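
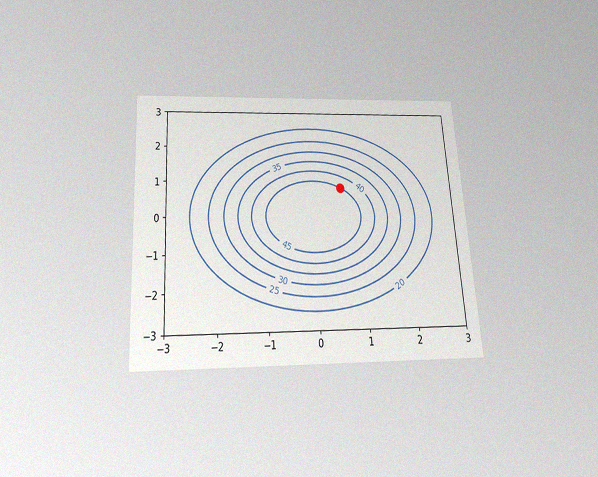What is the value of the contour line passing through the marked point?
45

The chart is tilted about 4° counter-clockwise and viewed slightly from below, with some photo noise. The marked point sits on the contour labelled 45.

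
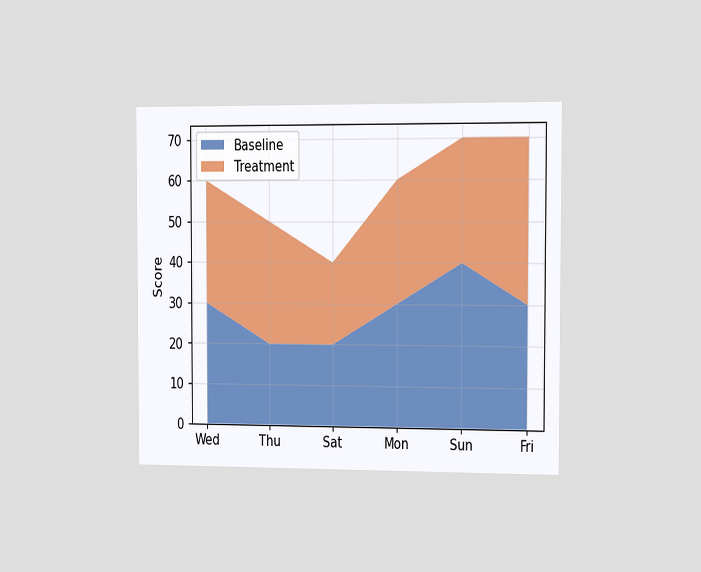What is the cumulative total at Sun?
The chart is viewed slightly from the right. The stacked total at Sun reaches 70.

70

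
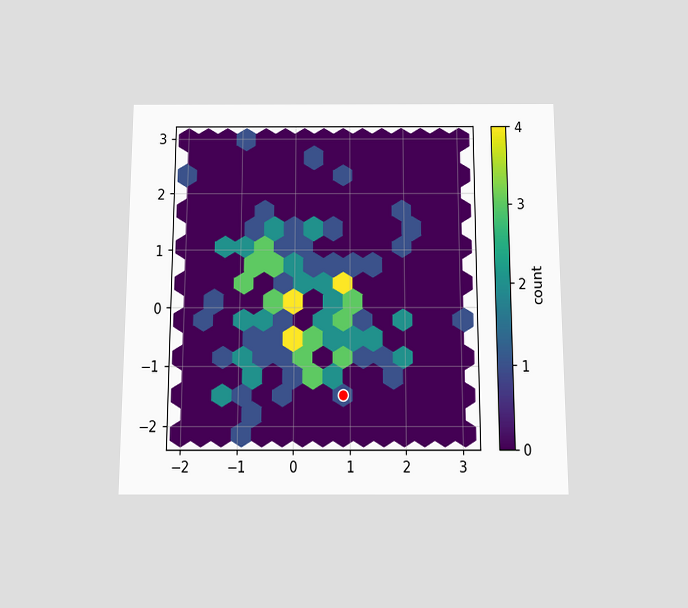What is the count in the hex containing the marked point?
The chart is viewed slightly from below. The marked hex reads 1 on the colorbar.

1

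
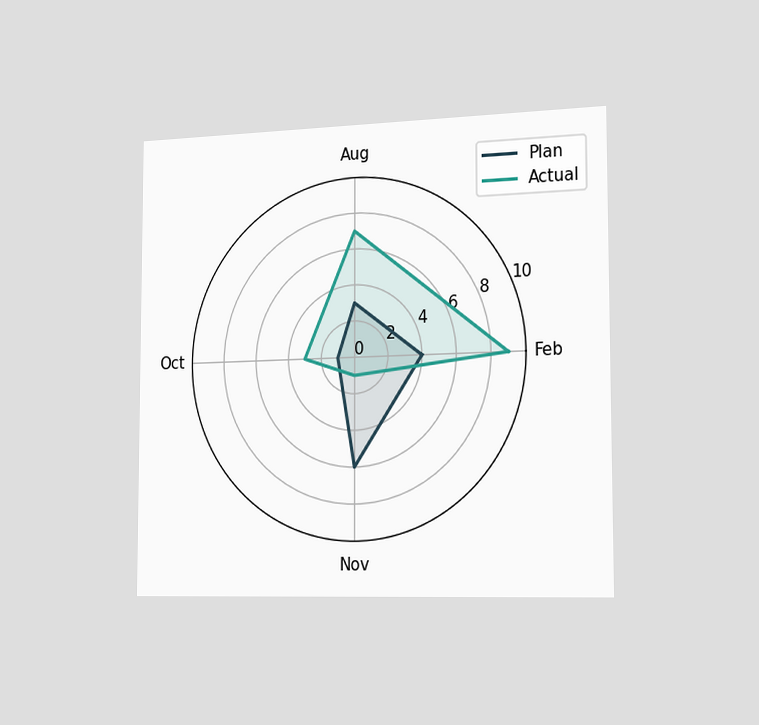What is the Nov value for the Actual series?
The chart is viewed slightly from the right. On the Nov axis, Actual reaches 1.

1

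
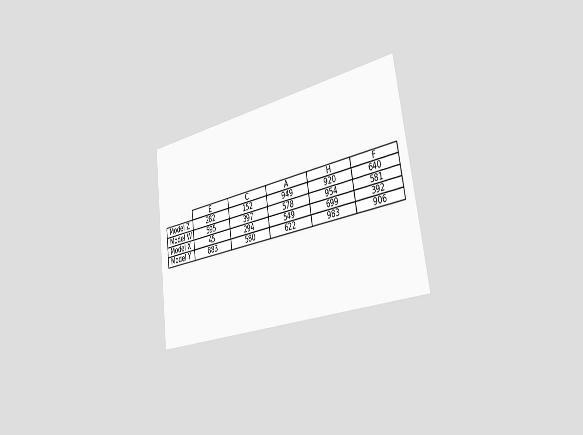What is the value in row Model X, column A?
549

The chart is tilted about 8° counter-clockwise and viewed slightly from the right. The (Model X, A) cell reads 549.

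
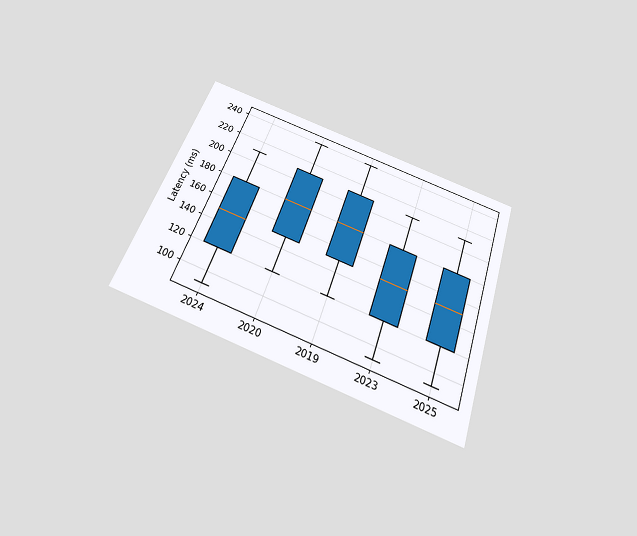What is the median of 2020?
The chart is tilted about 19° clockwise and viewed slightly from below. The median line in the 2020 box sits at 180ms.

180ms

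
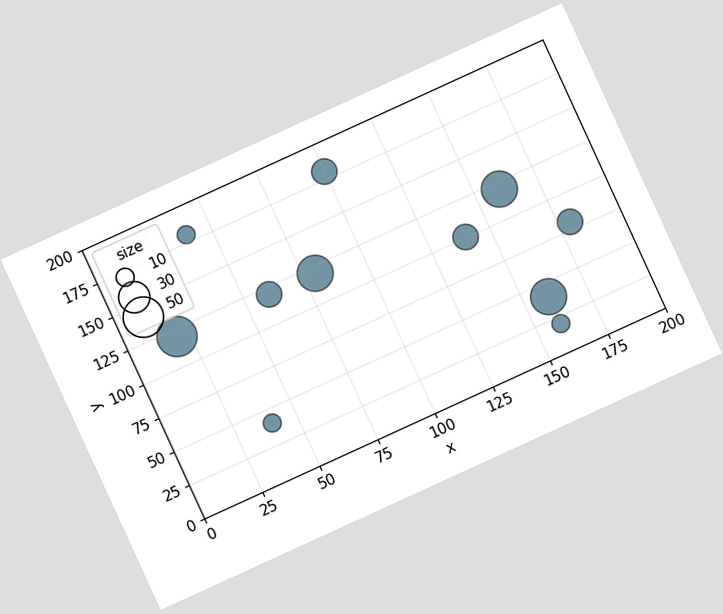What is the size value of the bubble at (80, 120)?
40

The chart is tilted about 25° counter-clockwise. Matching the bubble at (80, 120) against the size legend gives 40.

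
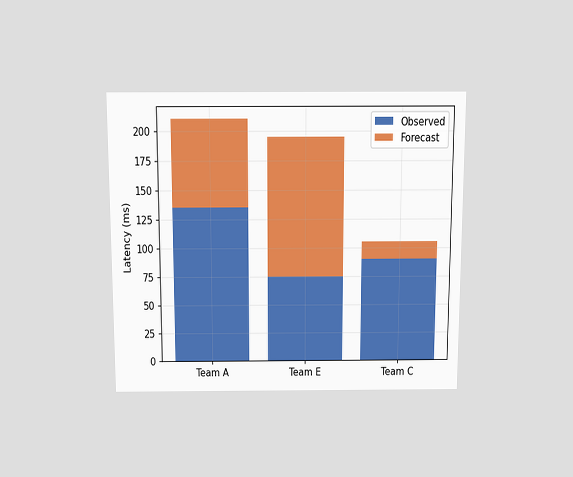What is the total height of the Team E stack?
The chart is viewed slightly from above. The Team E stack's top reaches 195ms on the y-axis.

195ms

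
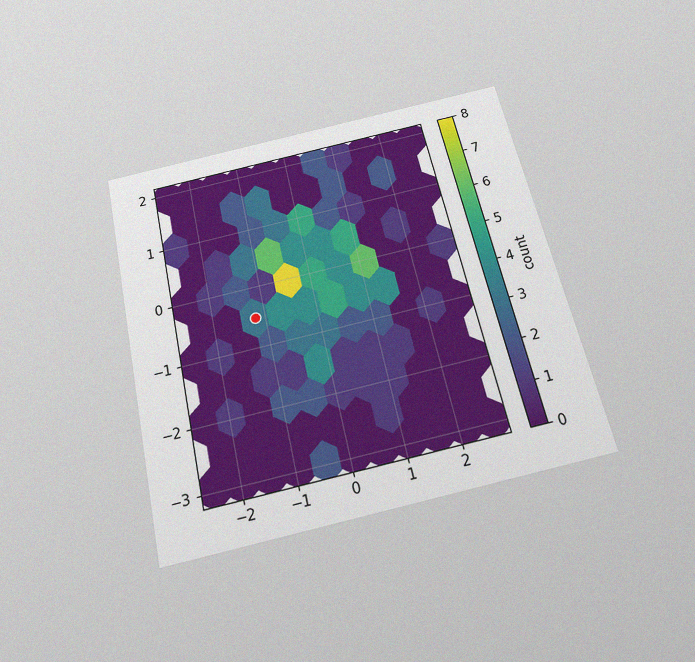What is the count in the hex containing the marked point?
3

The chart is tilted about 13° counter-clockwise and viewed slightly from below, with some photo noise. The marked hex reads 3 on the colorbar.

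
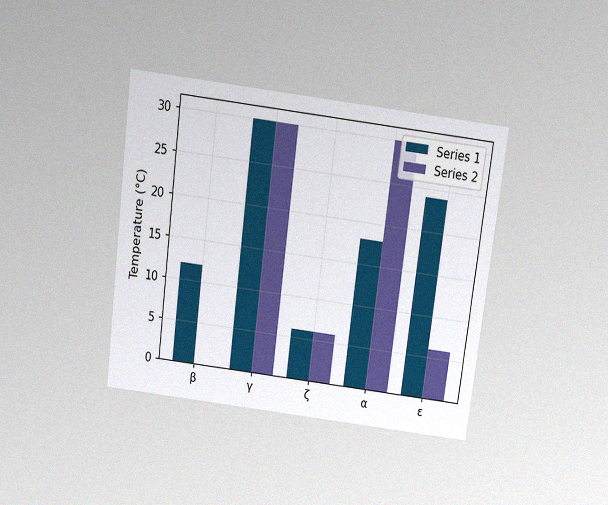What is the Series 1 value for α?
The chart is tilted about 7° clockwise and viewed slightly from above, with some photo noise. The Series 1 bar at α reaches 18°C on the y-axis.

18°C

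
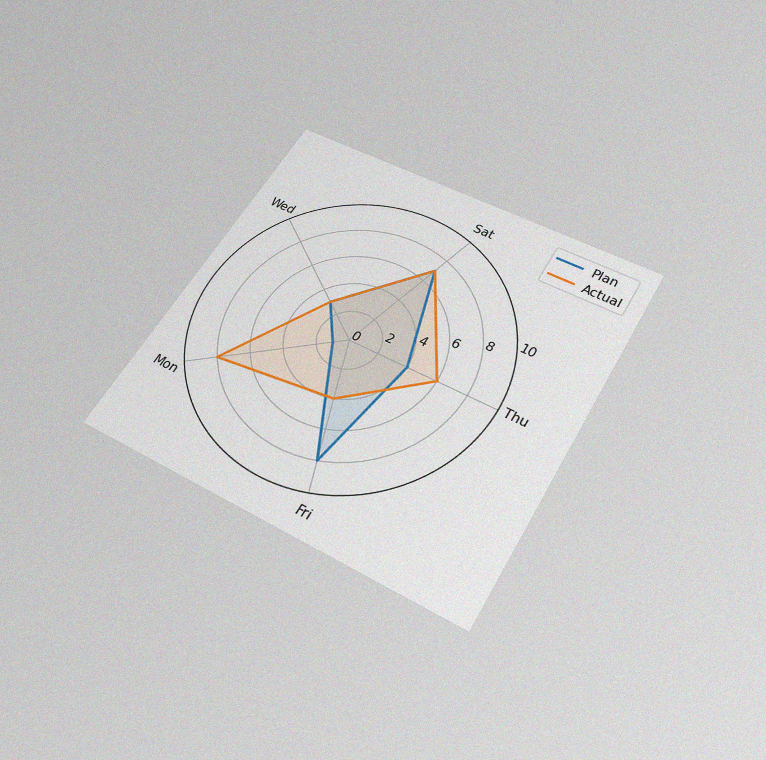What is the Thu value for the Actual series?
The chart is tilted about 30° clockwise and viewed slightly from below, with some photo noise. On the Thu axis, Actual reaches 6.

6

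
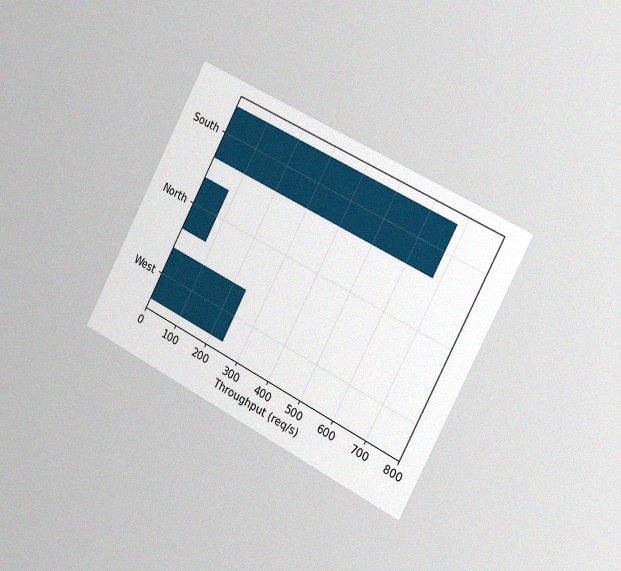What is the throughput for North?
The chart is tilted about 28° clockwise and viewed slightly from the right, with some photo noise. Reading along the chart's x-axis, the North bar reaches 80req/s.

80req/s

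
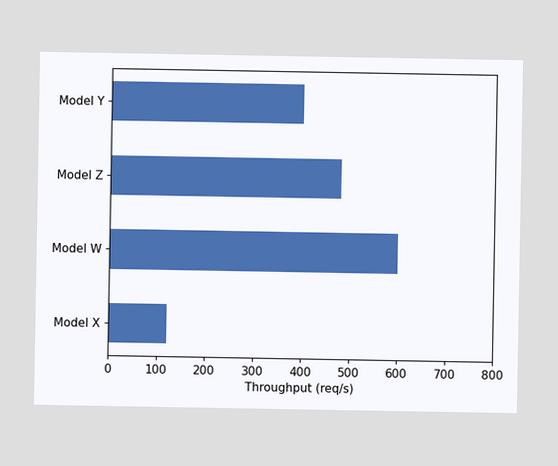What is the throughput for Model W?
Reading along the chart's x-axis, the Model W bar reaches 600req/s.

600req/s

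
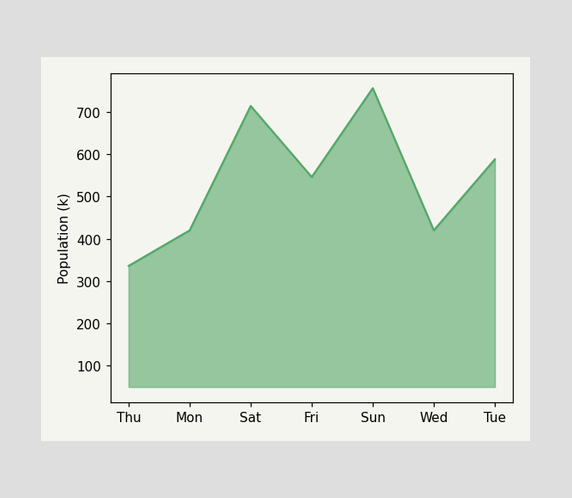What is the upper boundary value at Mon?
At Mon the upper boundary is at 420k.

420k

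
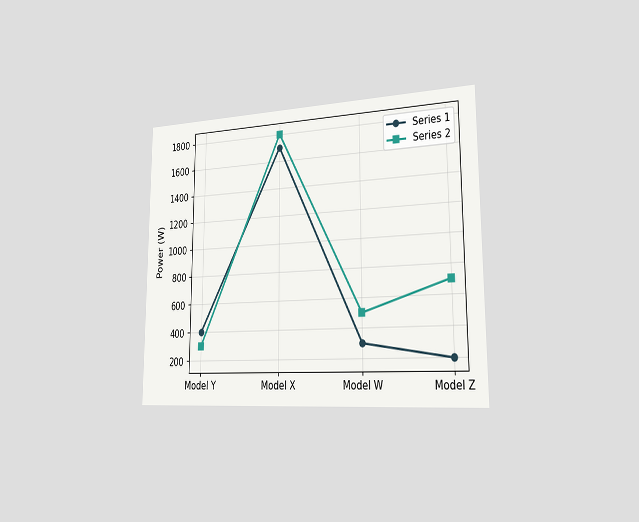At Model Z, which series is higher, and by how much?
Series 2, by 500W

The chart is viewed slightly from the right. At Model Z, Series 2 sits above the other line by 500W.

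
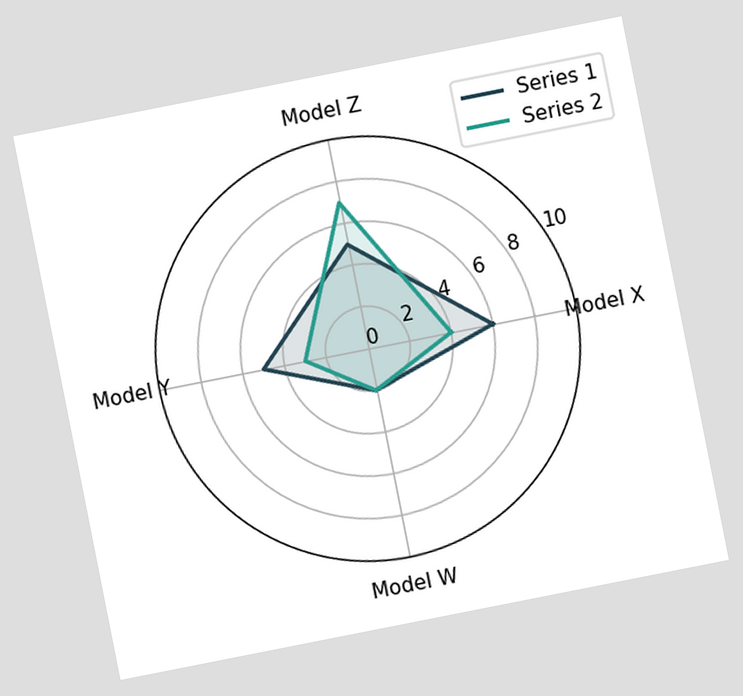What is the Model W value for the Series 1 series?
The chart is tilted about 11° counter-clockwise. On the Model W axis, Series 1 reaches 2.

2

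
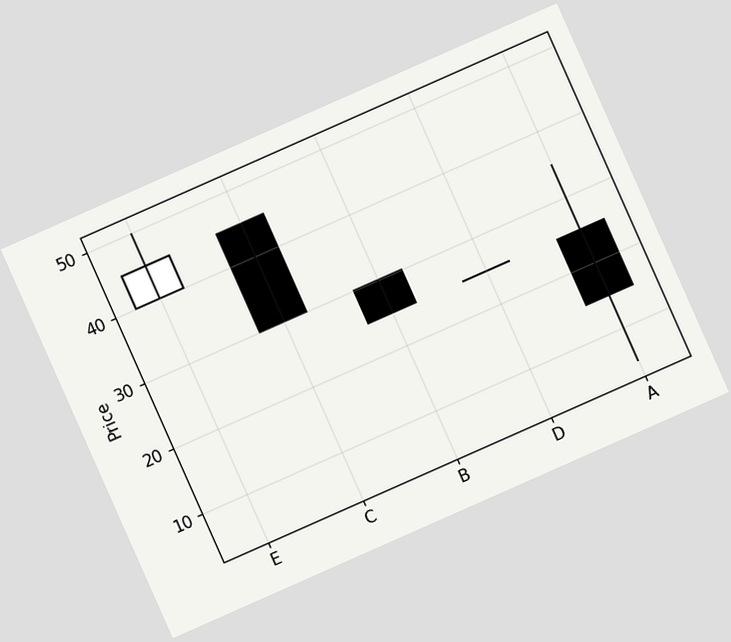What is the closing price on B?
25

The chart is tilted about 24° counter-clockwise. The B candle closes at 25.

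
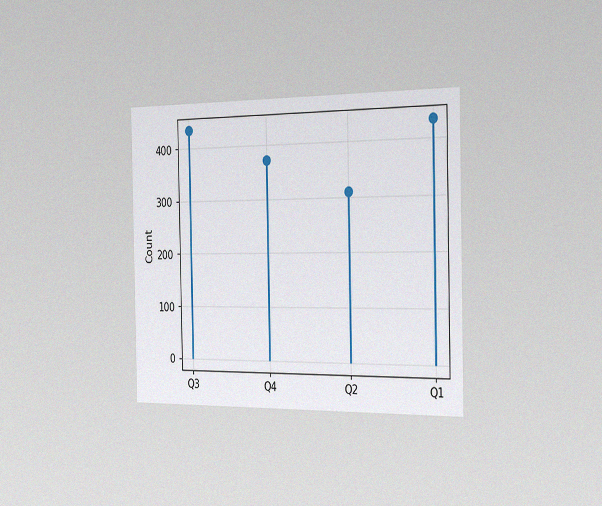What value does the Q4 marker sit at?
The chart is viewed slightly from the right, with some photo noise. The Q4 marker sits at 372.

372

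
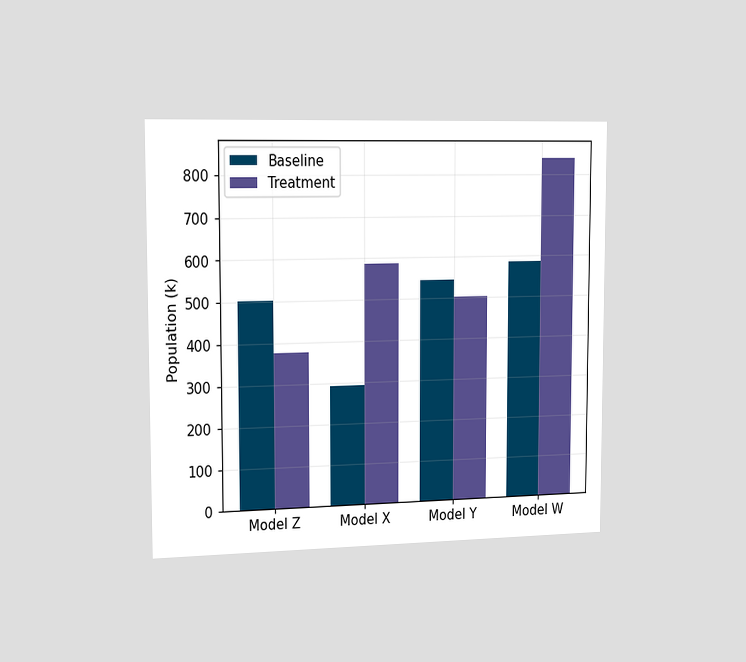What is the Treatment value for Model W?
840k

The chart is viewed slightly from the left. The Treatment bar at Model W reaches 840k on the y-axis.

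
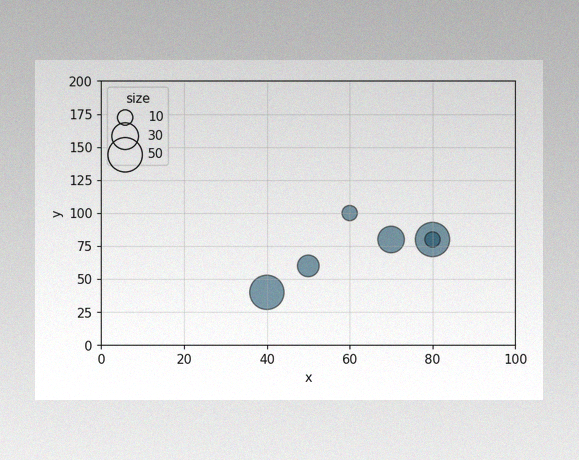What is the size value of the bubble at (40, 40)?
The image has some photo noise and uneven lighting. Matching the bubble at (40, 40) against the size legend gives 50.

50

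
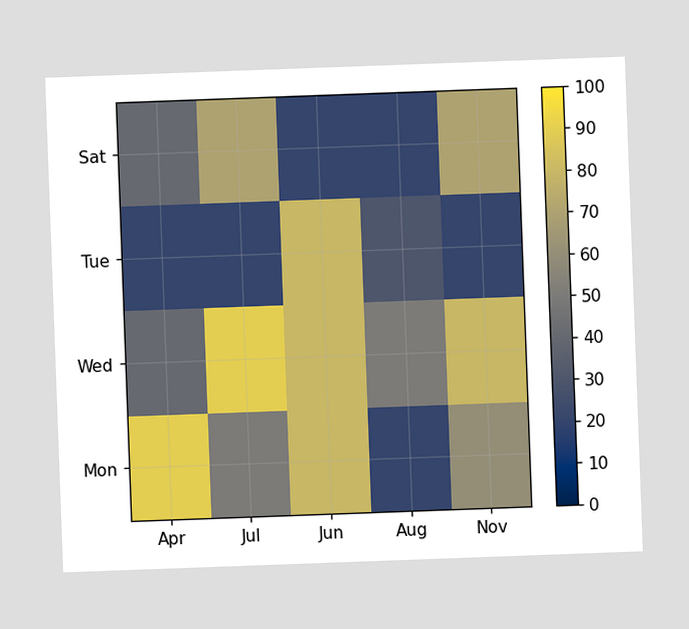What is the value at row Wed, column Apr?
40

The chart is tilted about 2° counter-clockwise. Matching cell (Wed, Apr) against the colorbar gives 40.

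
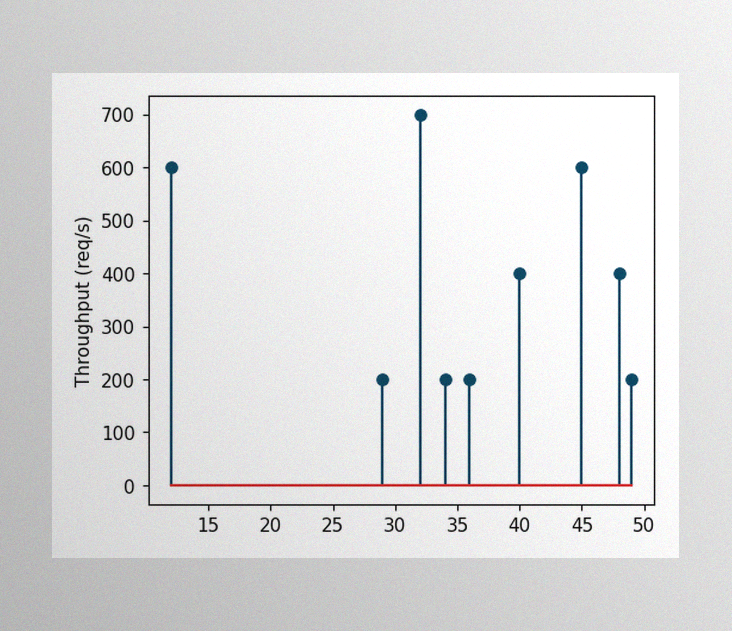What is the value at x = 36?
200req/s

The image has some photo noise and uneven lighting. The stem at x=36 reaches 200req/s.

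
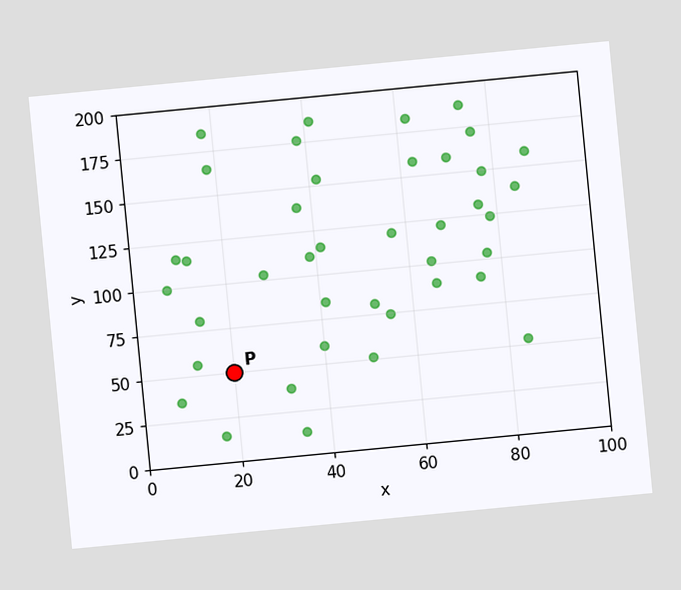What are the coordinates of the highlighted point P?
The chart is tilted about 6° counter-clockwise. Following the gridlines from P to each axis, P sits at (20, 50).

(20, 50)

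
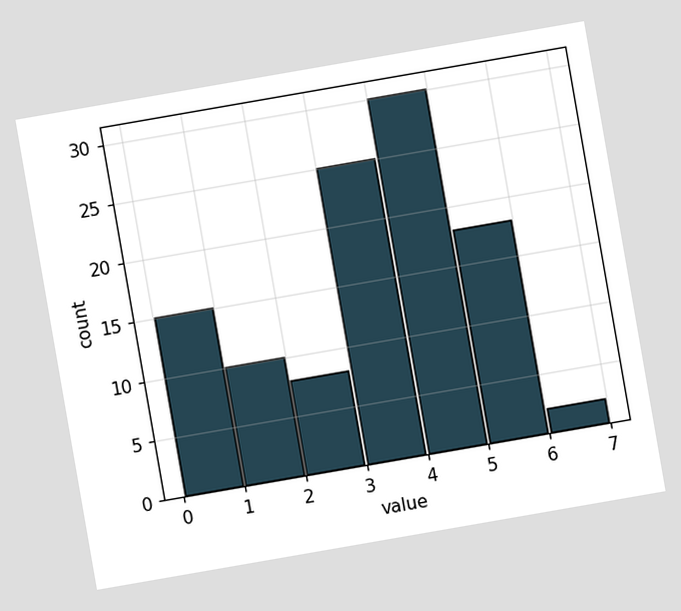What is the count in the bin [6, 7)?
The chart is tilted about 10° counter-clockwise. The [6, 7) bin has height 2.

2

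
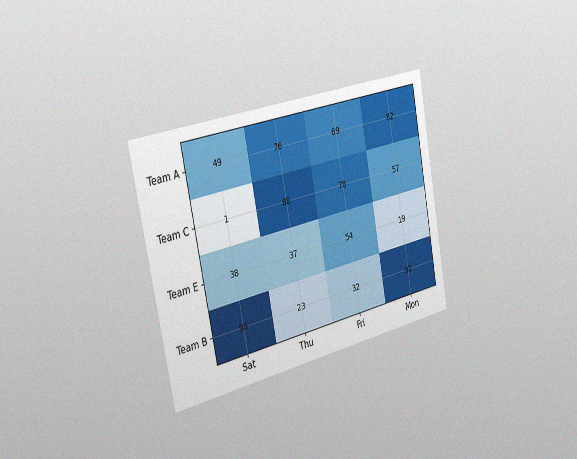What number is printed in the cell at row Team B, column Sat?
The chart is tilted about 11° counter-clockwise and viewed slightly from the left, with some photo noise. The (Team B, Sat) cell reads 98.

98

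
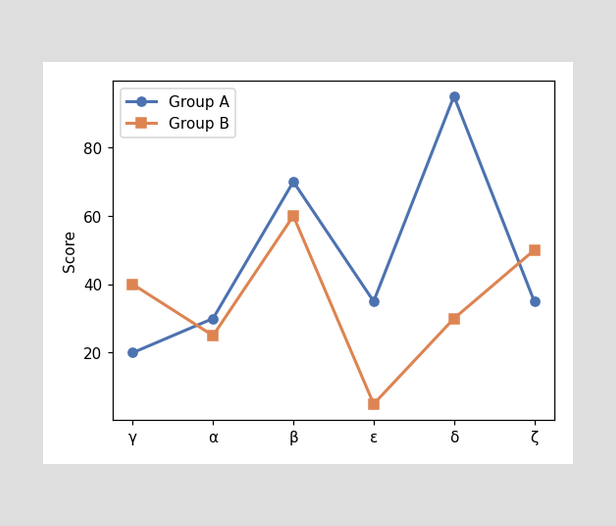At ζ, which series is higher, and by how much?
Group B, by 15

At ζ, Group B sits above the other line by 15.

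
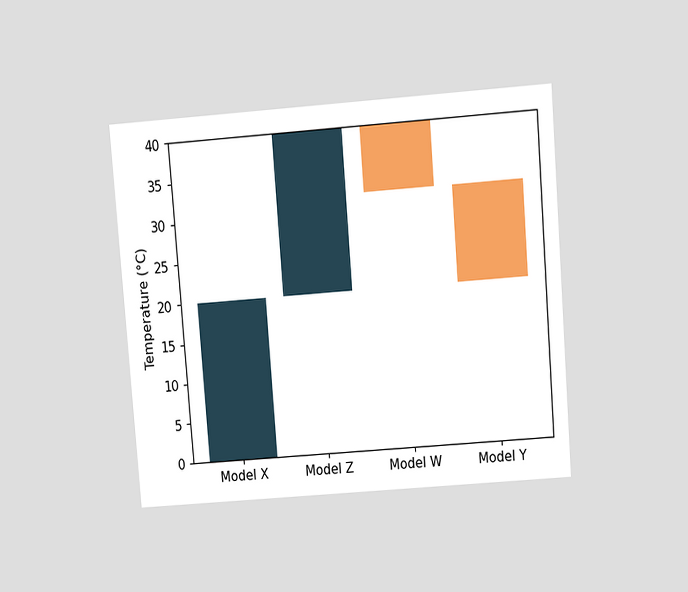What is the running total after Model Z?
The chart is tilted about 4° counter-clockwise and viewed slightly from above. After Model Z the running total reaches 40°C.

40°C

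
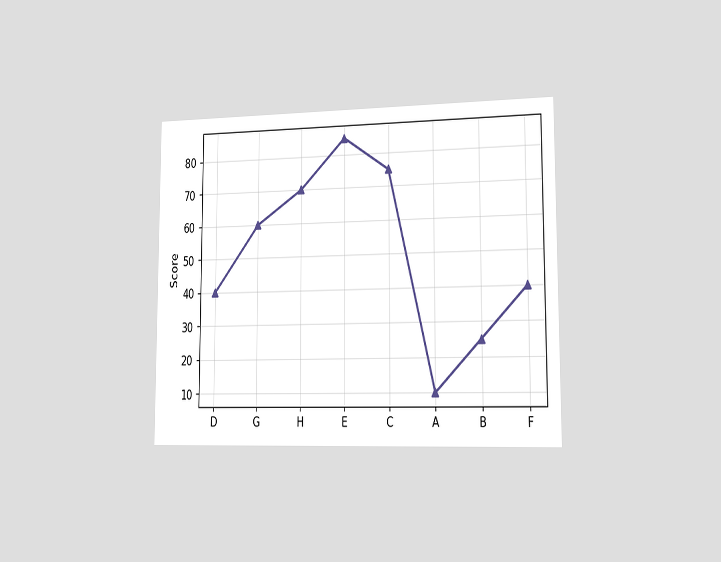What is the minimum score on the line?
10

The chart is viewed slightly from the right. The lowest point is at A, and reading across to the y-axis gives 10.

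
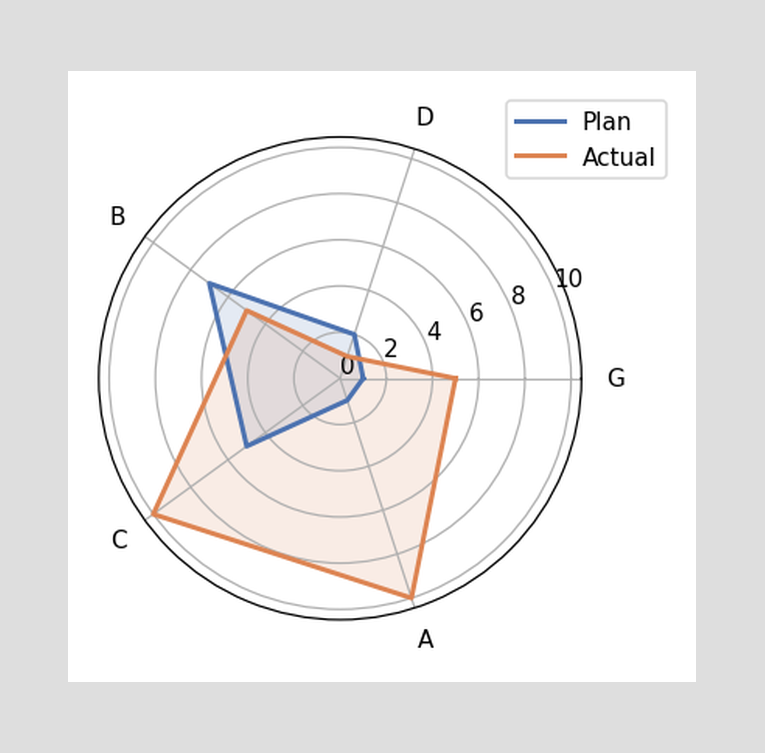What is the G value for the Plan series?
1

On the G axis, Plan reaches 1.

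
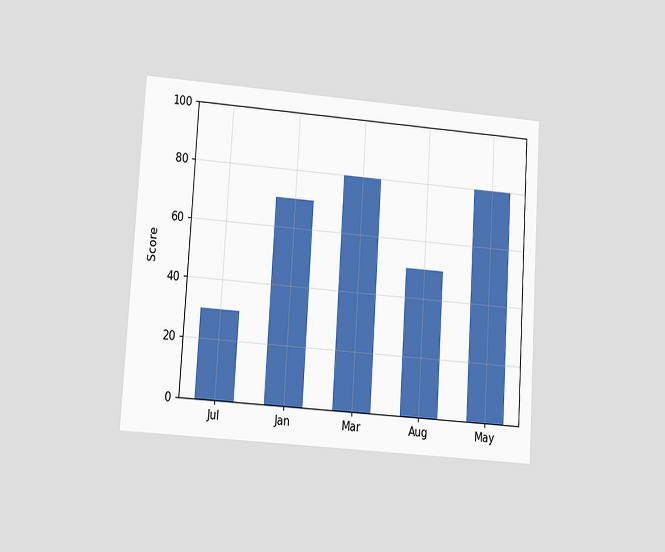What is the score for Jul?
The chart is tilted about 4° clockwise and viewed at a slight angle. Reading along the chart's y-axis, the Jul bar reaches 30.

30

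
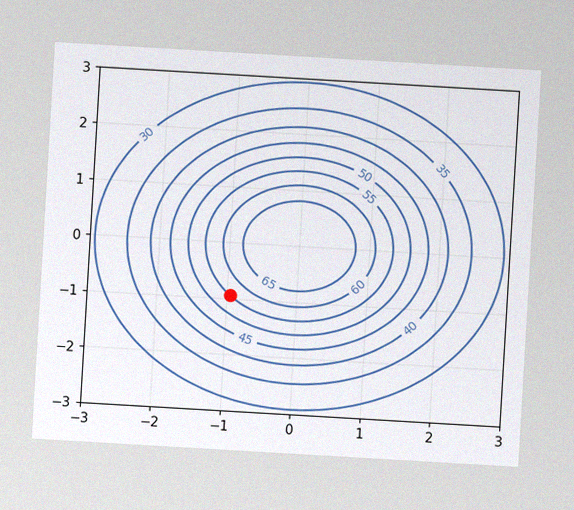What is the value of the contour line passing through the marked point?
55

The chart is tilted about 3° clockwise, with some photo noise. The marked point sits on the contour labelled 55.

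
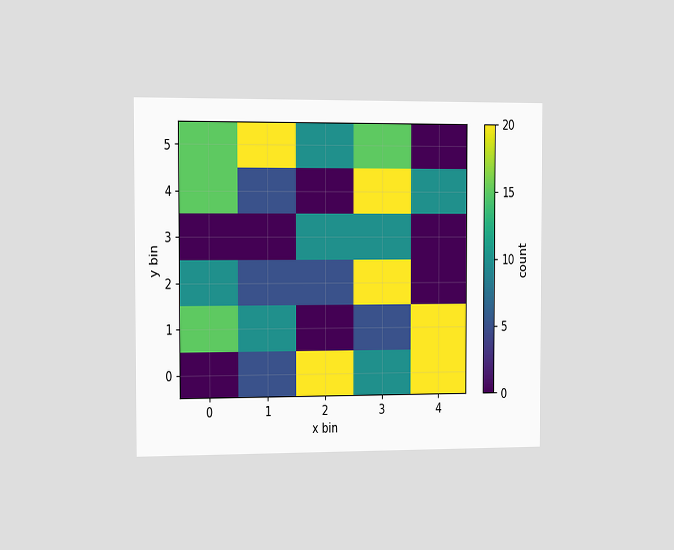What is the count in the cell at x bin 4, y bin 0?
The chart is viewed slightly from the left. Matching the cell (4, 0) against the colorbar gives 20.

20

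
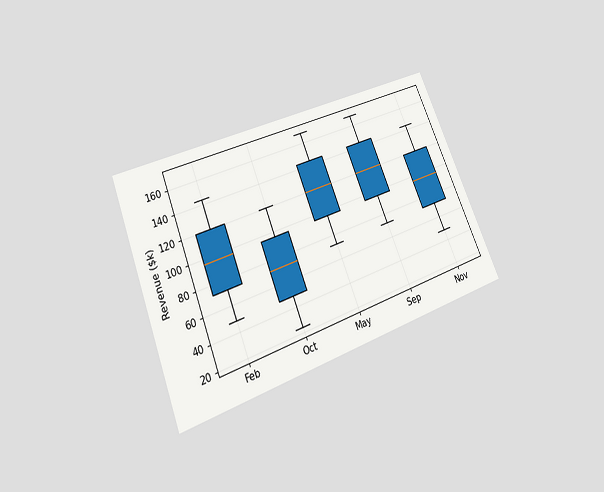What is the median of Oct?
$72k

The chart is tilted about 22° counter-clockwise and viewed slightly from below. The median line in the Oct box sits at $72k.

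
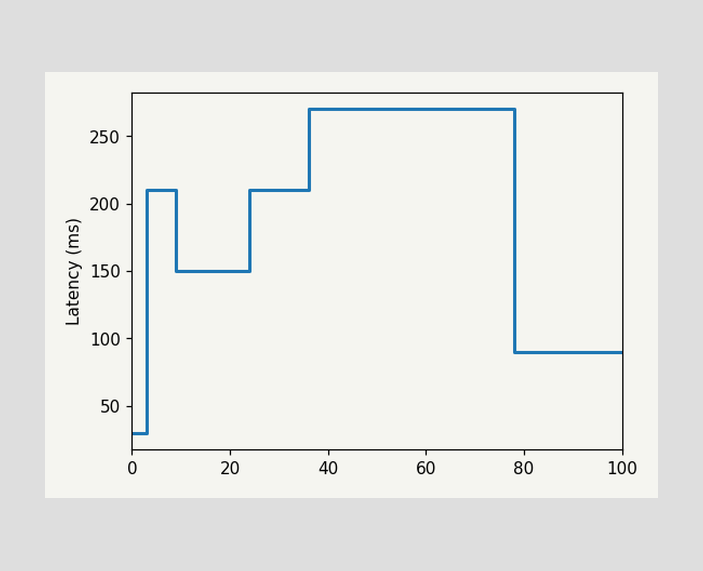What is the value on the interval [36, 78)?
On [36, 78) the step sits at 270ms.

270ms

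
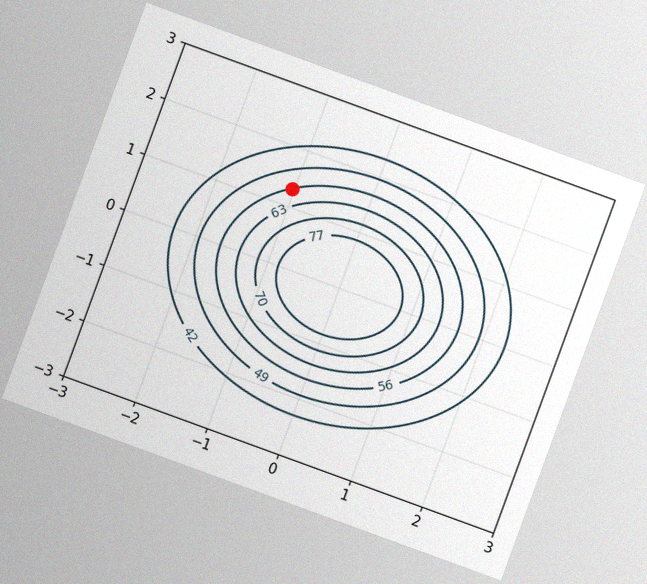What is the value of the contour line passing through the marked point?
The chart is tilted about 20° clockwise, with some photo noise. The marked point sits on the contour labelled 56.

56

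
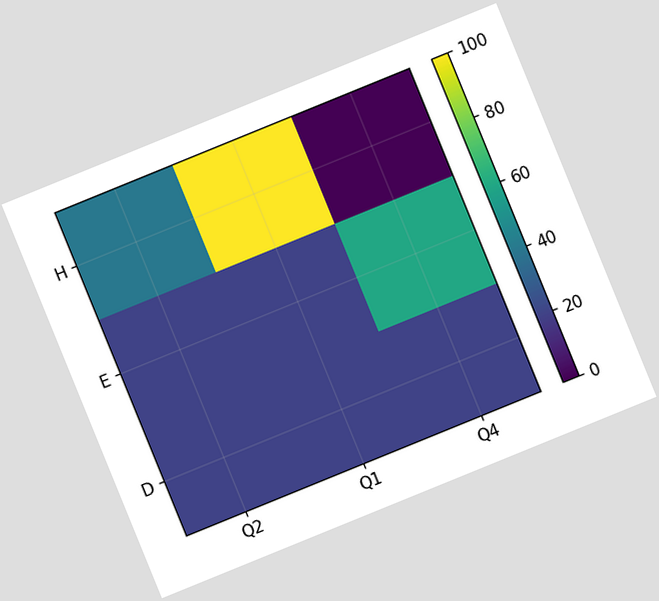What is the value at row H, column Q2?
The chart is tilted about 22° counter-clockwise. Matching cell (H, Q2) against the colorbar gives 40.

40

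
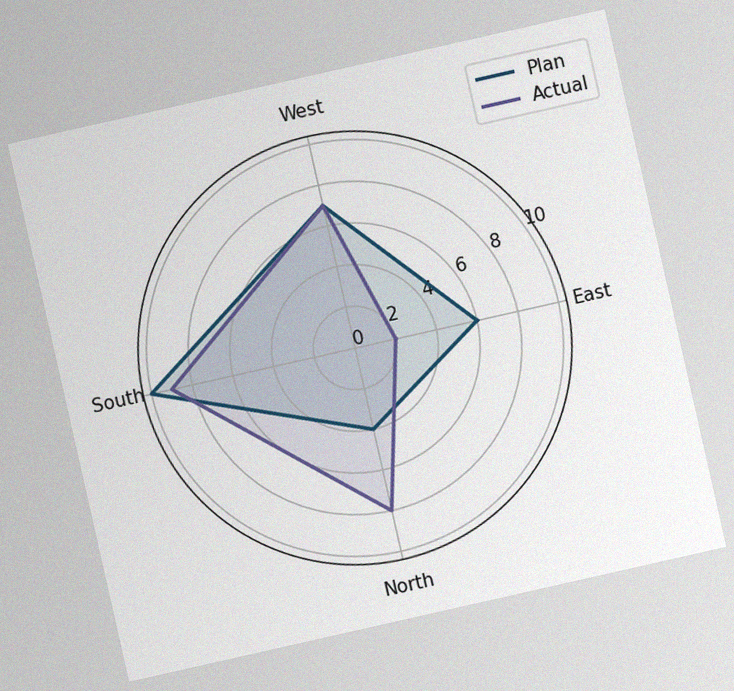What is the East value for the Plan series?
6

The chart is tilted about 13° counter-clockwise, with some photo noise. On the East axis, Plan reaches 6.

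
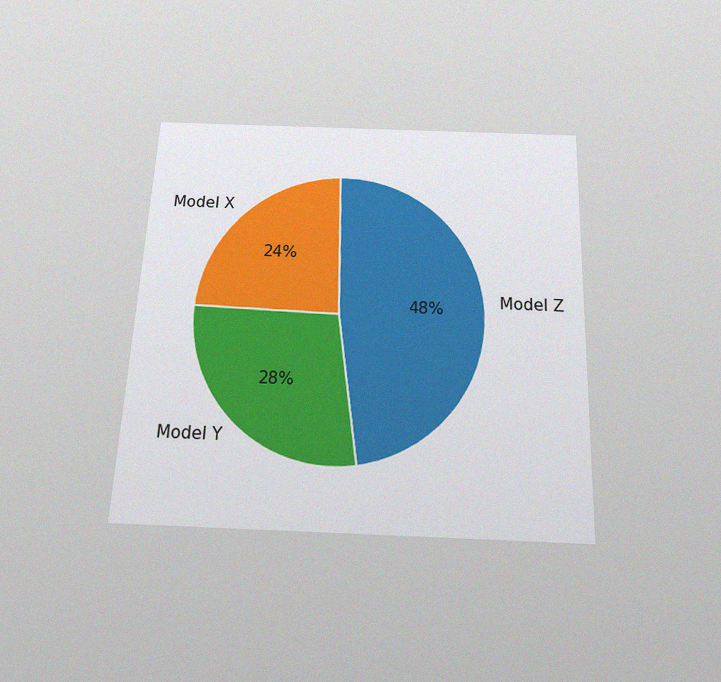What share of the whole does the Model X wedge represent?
24%

The chart is tilted about 2° clockwise and viewed slightly from below, with some photo noise. The Model X slice takes up 24% of the pie.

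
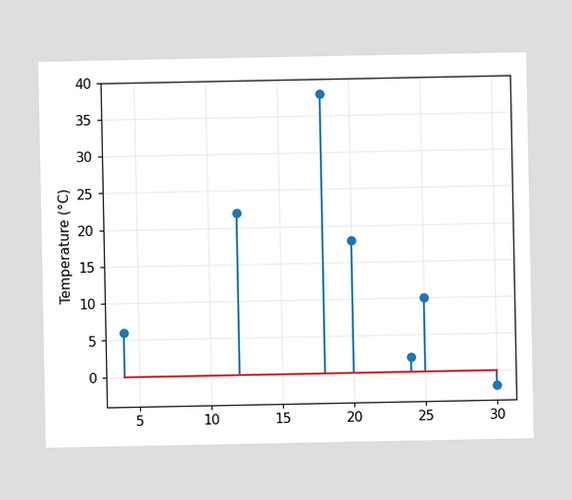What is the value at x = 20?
The stem at x=20 reaches 18°C.

18°C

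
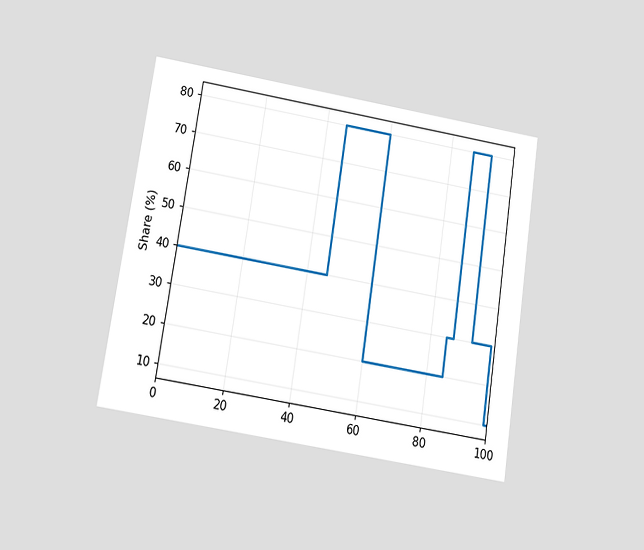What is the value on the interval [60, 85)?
20%

The chart is tilted about 9° clockwise and viewed slightly from below. On [60, 85) the step sits at 20%.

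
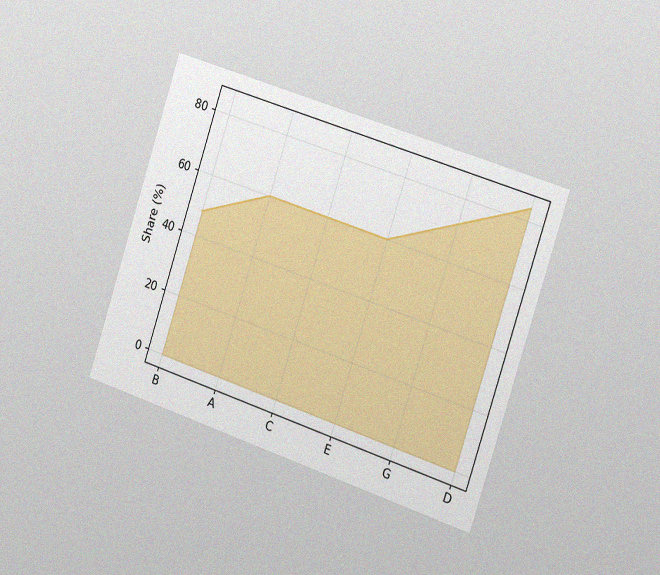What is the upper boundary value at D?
The chart is tilted about 18° clockwise and viewed slightly from the right, with some photo noise. At D the upper boundary is at 84%.

84%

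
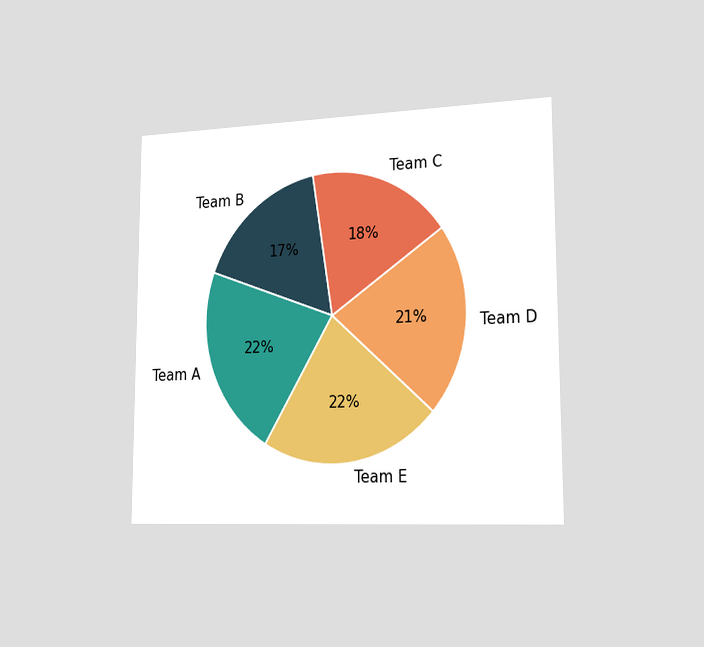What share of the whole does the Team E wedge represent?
The chart is viewed slightly from the right. The Team E slice takes up 22% of the pie.

22%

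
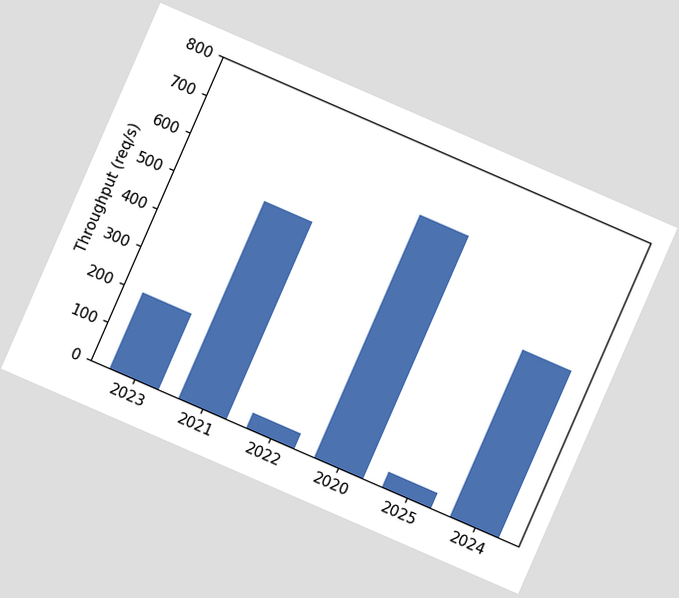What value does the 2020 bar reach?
640req/s

The chart is tilted about 24° clockwise. Reading along the chart's y-axis, the 2020 bar reaches 640req/s.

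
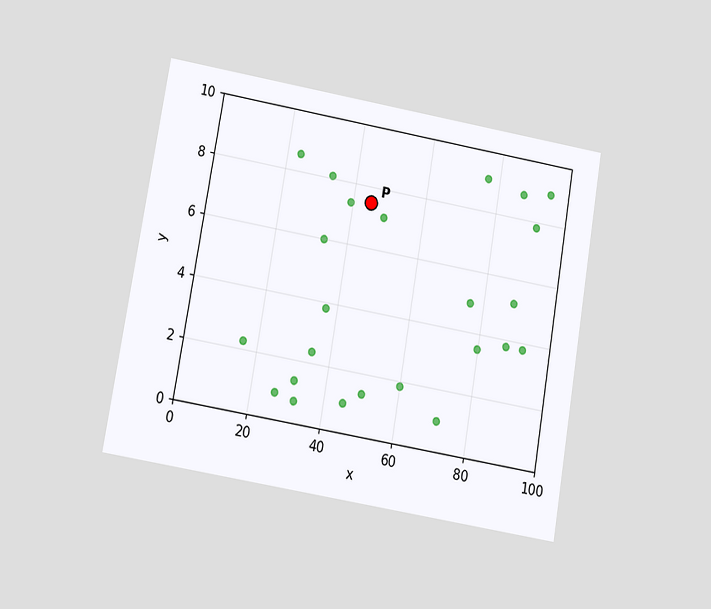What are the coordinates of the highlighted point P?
The chart is tilted about 10° clockwise and viewed at a slight angle. Following the gridlines from P to each axis, P sits at (45, 7.5).

(45, 7.5)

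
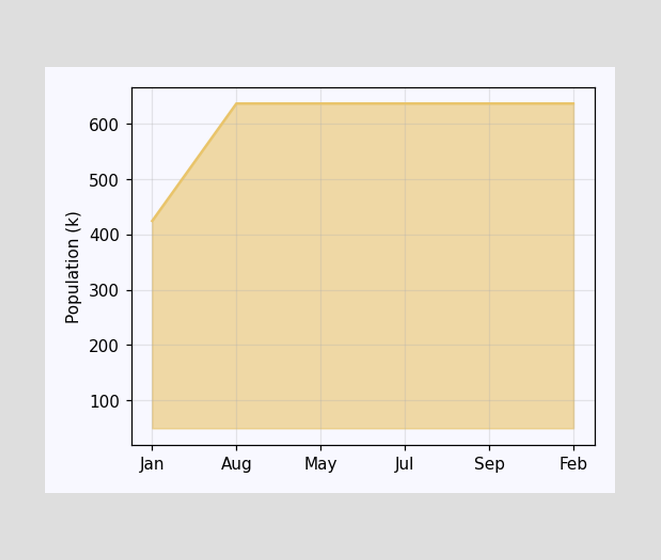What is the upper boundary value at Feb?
At Feb the upper boundary is at 636k.

636k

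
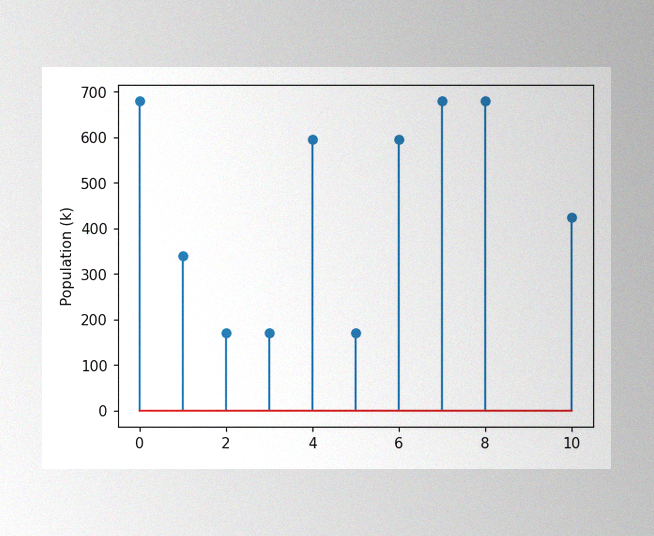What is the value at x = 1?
The image has some photo noise and uneven lighting. The stem at x=1 reaches 340k.

340k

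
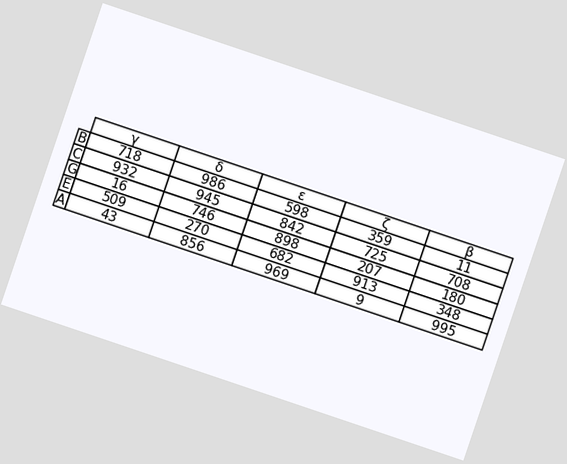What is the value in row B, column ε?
598

The chart is tilted about 19° clockwise. The (B, ε) cell reads 598.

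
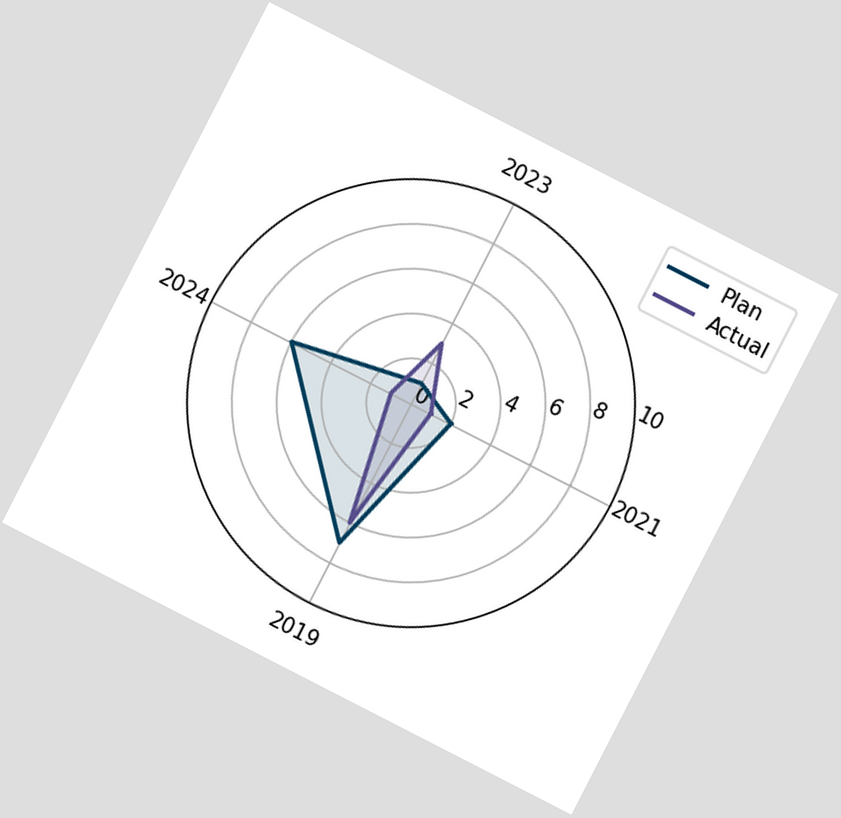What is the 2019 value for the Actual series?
The chart is tilted about 27° clockwise. On the 2019 axis, Actual reaches 6.

6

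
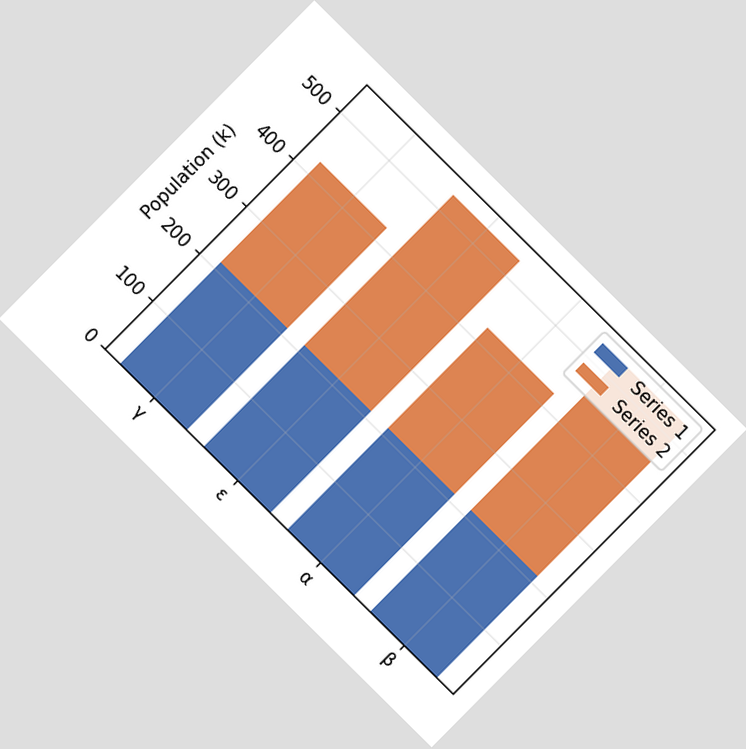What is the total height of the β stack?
The chart is tilted about 45° clockwise. The β stack's top reaches 530k on the y-axis.

530k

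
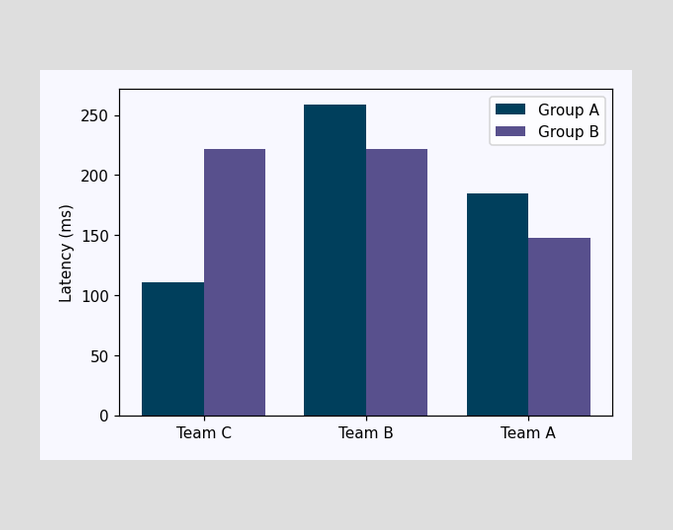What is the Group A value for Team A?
The Group A bar at Team A reaches 185ms on the y-axis.

185ms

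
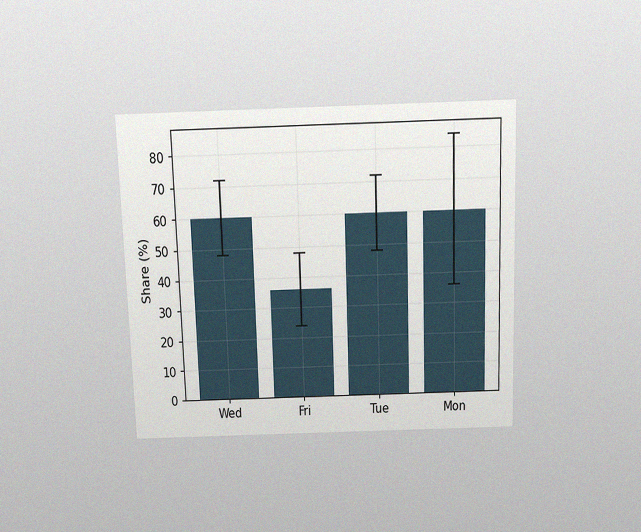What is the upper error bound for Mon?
84%

The chart is viewed slightly from above, with some photo noise. The Mon bar's upper whisker reaches 84%.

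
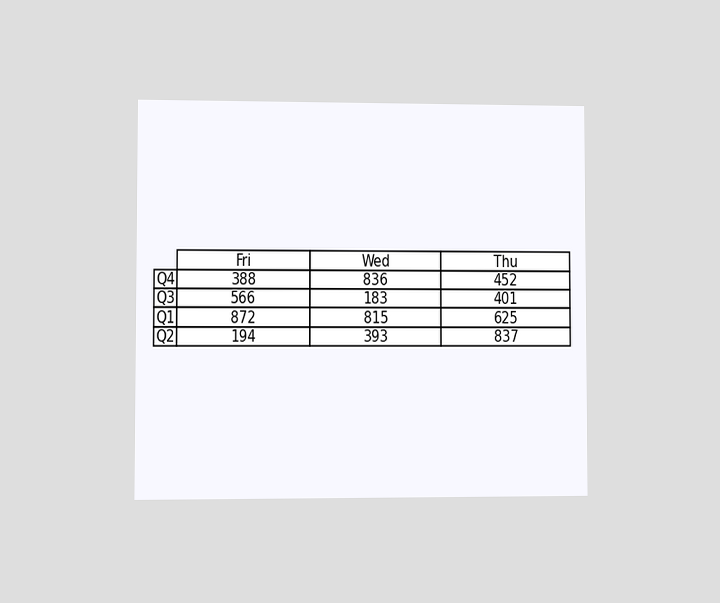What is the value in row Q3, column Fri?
566

The chart is viewed at a slight angle. The (Q3, Fri) cell reads 566.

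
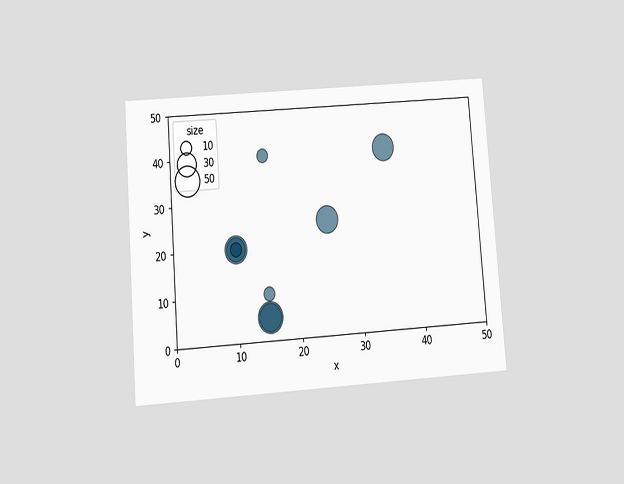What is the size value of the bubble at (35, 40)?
40

The chart is tilted about 4° counter-clockwise and viewed slightly from below. Matching the bubble at (35, 40) against the size legend gives 40.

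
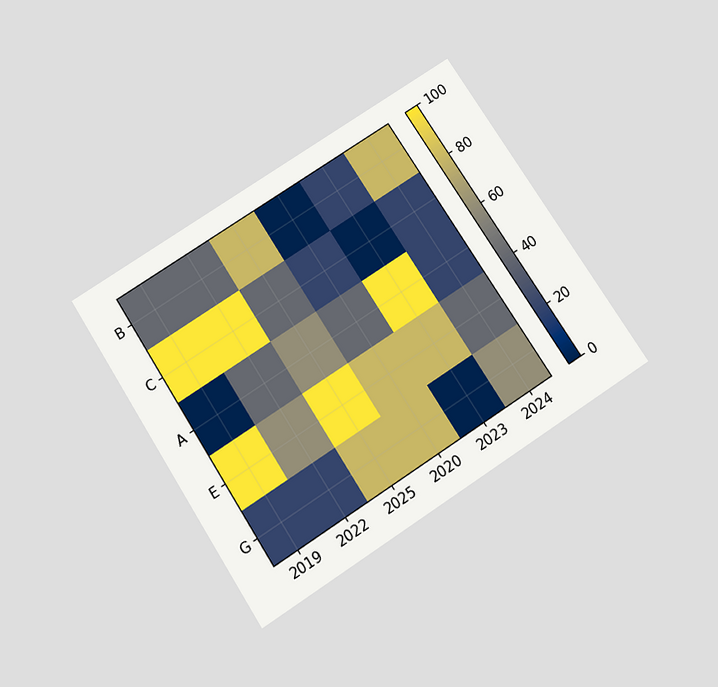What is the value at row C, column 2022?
The chart is tilted about 33° counter-clockwise and viewed slightly from below. Matching cell (C, 2022) against the colorbar gives 100.

100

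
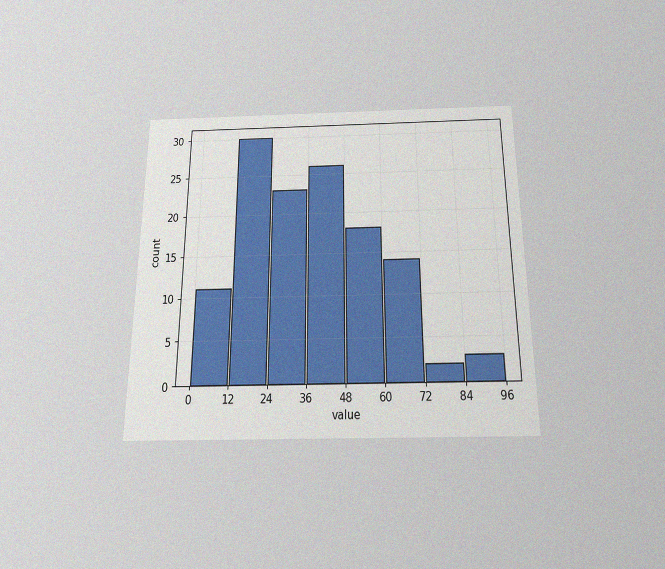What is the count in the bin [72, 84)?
2

The chart is viewed slightly from below, with some photo noise. The [72, 84) bin has height 2.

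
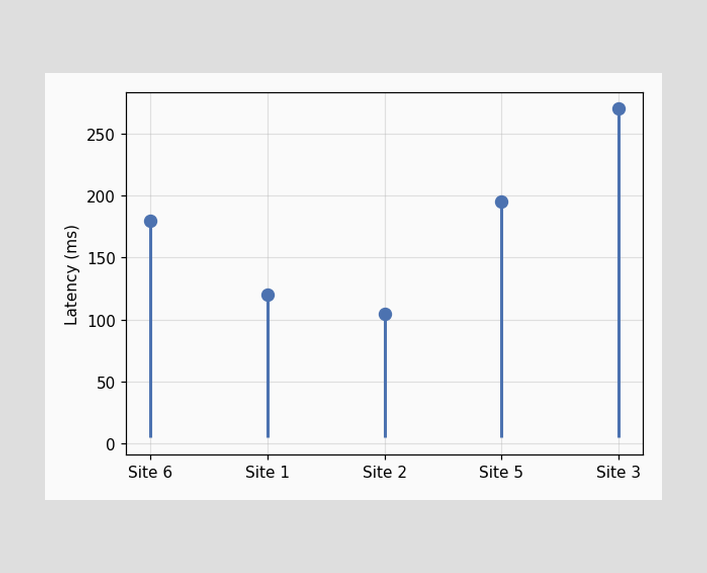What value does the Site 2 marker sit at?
The Site 2 marker sits at 105ms.

105ms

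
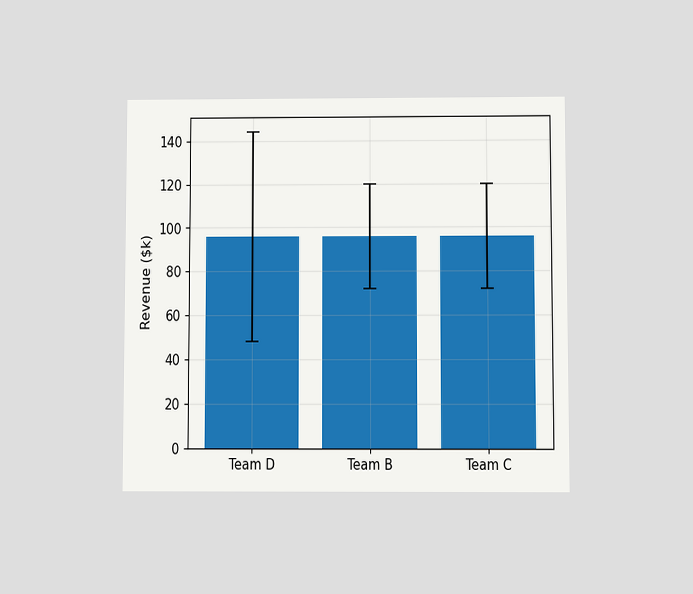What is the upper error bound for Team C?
The chart is viewed slightly from below. The Team C bar's upper whisker reaches $120k.

$120k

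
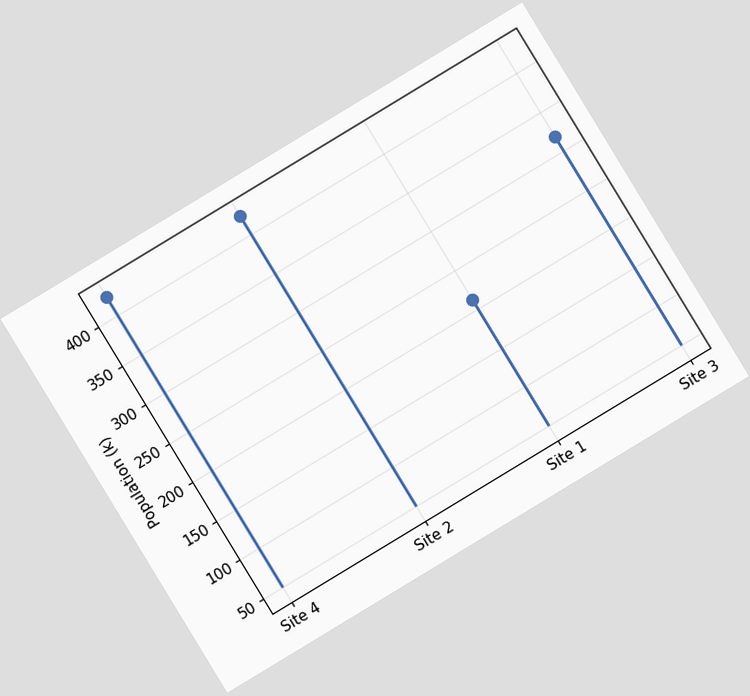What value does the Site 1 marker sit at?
212k

The chart is tilted about 31° counter-clockwise. The Site 1 marker sits at 212k.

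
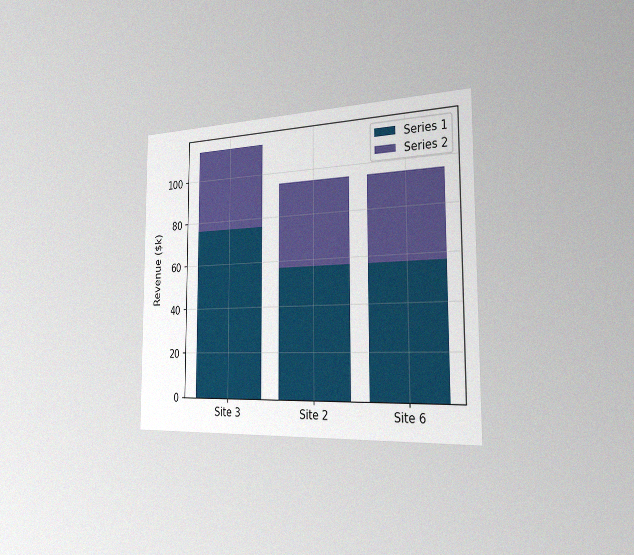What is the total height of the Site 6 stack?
$95k

The chart is viewed slightly from the right, with some photo noise. The Site 6 stack's top reaches $95k on the y-axis.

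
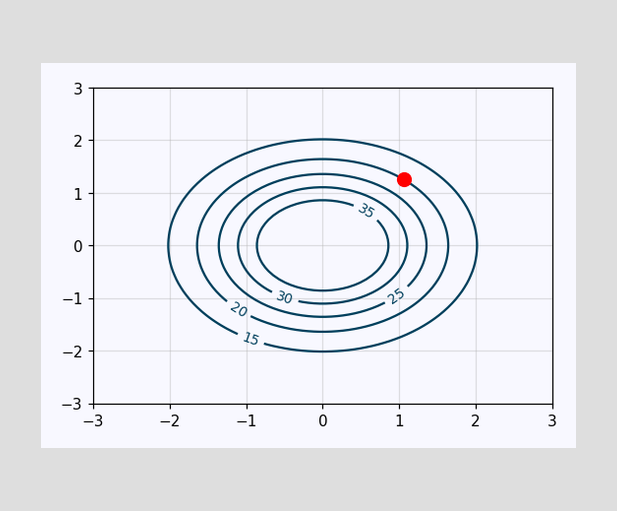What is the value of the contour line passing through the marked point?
20

The marked point sits on the contour labelled 20.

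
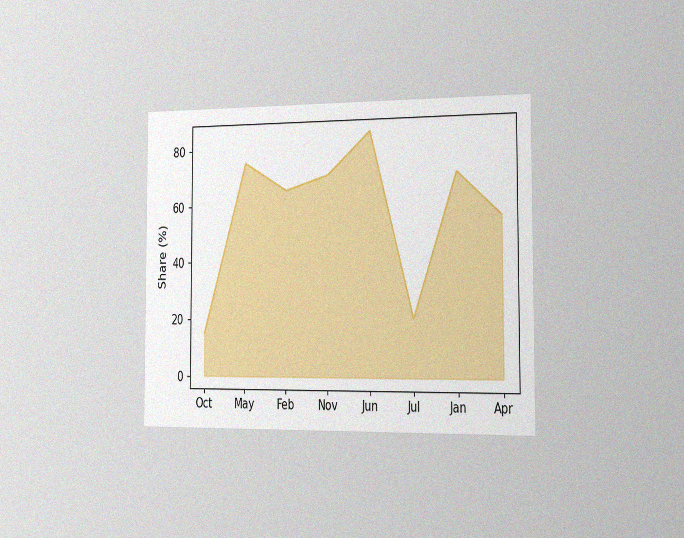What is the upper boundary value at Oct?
15%

The chart is viewed slightly from the right, with some photo noise. At Oct the upper boundary is at 15%.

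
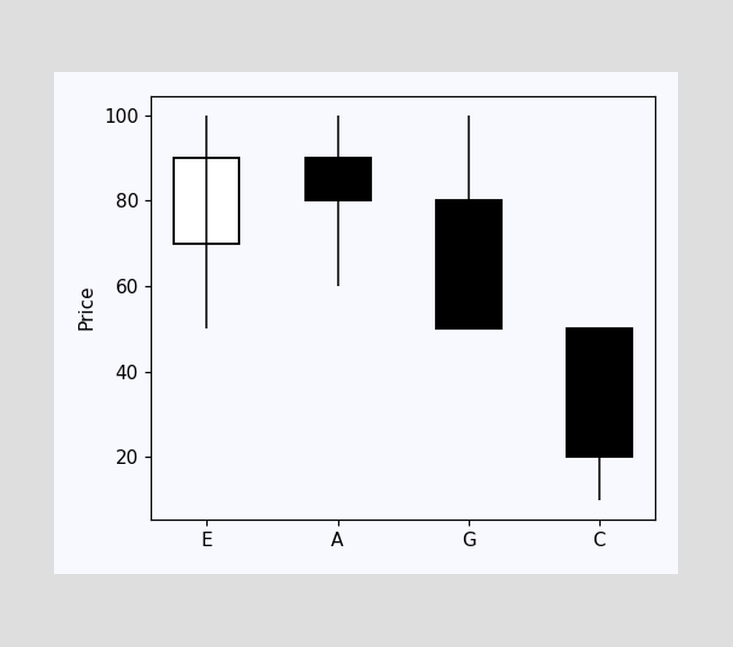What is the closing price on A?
The A candle closes at 80.

80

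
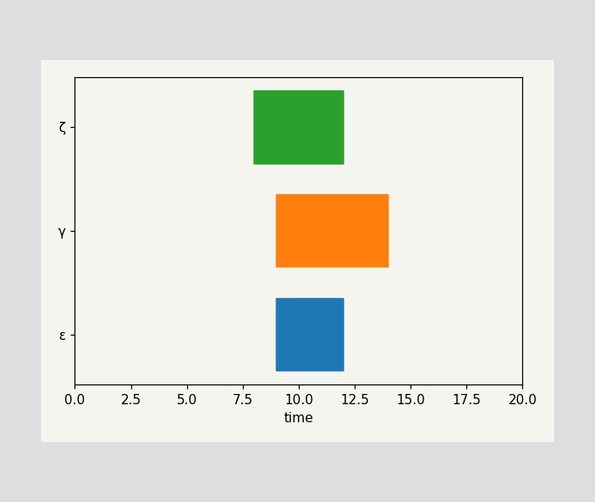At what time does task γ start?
9

The γ bar begins at t=9.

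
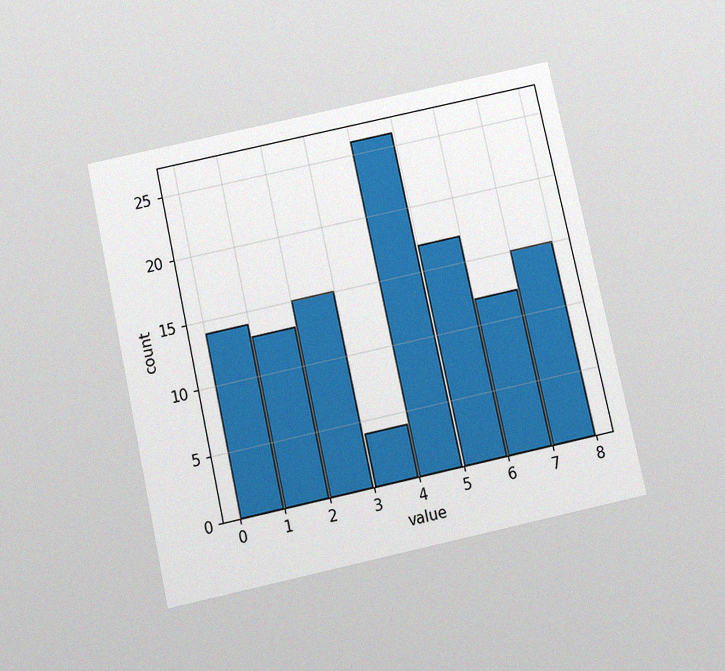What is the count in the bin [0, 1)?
The chart is tilted about 12° counter-clockwise and viewed slightly from below, with some photo noise. The [0, 1) bin has height 14.

14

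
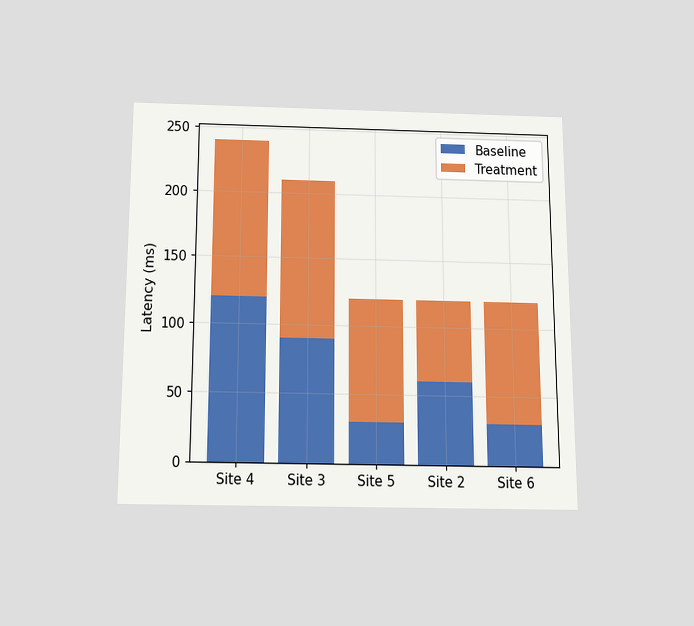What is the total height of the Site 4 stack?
240ms

The chart is viewed slightly from below. The Site 4 stack's top reaches 240ms on the y-axis.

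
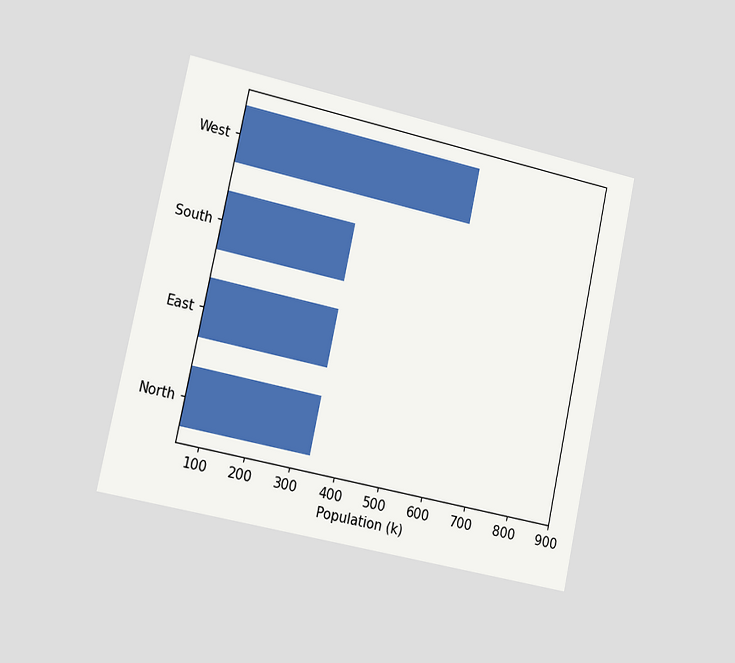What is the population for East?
The chart is tilted about 12° clockwise and viewed slightly from the left. Reading along the chart's x-axis, the East bar reaches 340k.

340k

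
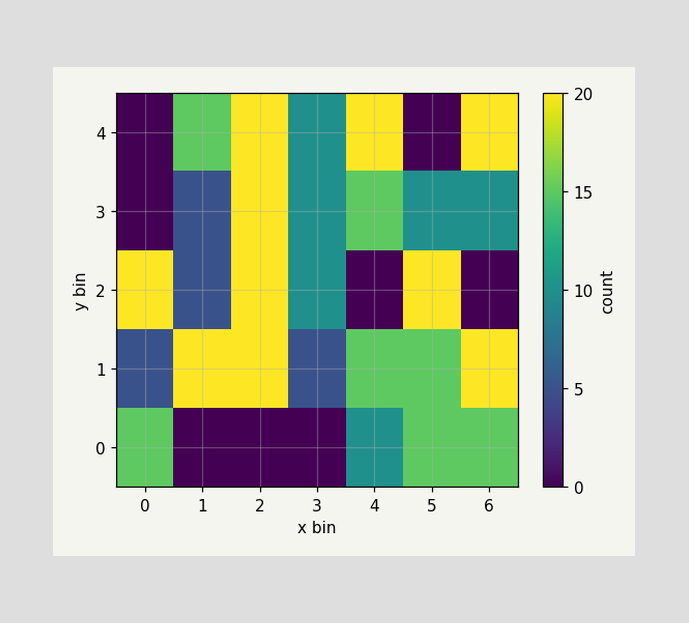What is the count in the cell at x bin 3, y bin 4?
10

Matching the cell (3, 4) against the colorbar gives 10.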